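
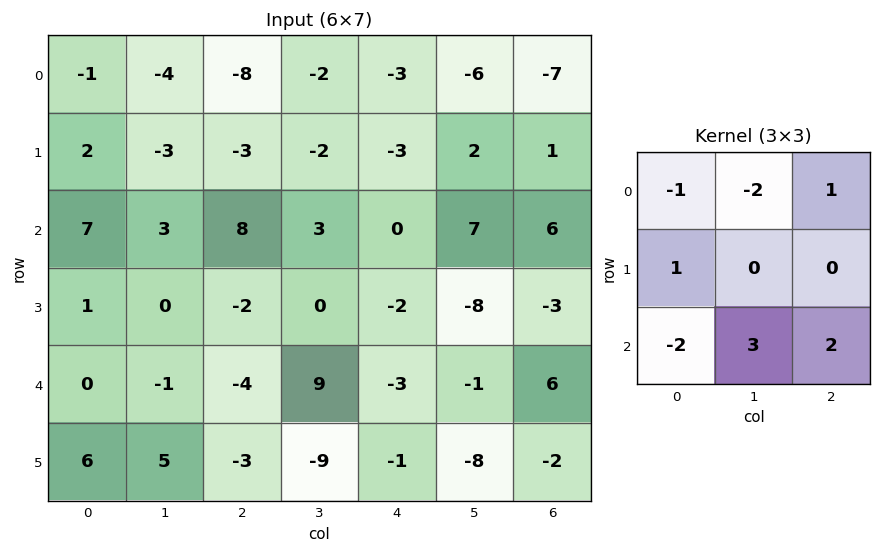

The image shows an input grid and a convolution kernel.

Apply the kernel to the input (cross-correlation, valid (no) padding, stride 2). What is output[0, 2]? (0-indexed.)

38

The receptive field on the input at this output position is [-3 -6 -7 / -3 2 1 / 0 7 6]. Elementwise product with the kernel and sum: -3·-1 + -6·-2 + -7·1 + -3·1 + 0·-2 + 7·3 + 6·2.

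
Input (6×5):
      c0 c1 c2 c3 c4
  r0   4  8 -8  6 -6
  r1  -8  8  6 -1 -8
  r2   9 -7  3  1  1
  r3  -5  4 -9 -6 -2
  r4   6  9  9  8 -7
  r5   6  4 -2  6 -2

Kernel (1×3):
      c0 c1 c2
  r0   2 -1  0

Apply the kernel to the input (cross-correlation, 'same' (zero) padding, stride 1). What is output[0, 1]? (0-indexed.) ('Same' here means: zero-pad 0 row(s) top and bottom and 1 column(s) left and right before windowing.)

The receptive field on the zero-padded input at this output position is [4 8 -8]. Elementwise product with the kernel and sum: 4·2 + 8·-1.

0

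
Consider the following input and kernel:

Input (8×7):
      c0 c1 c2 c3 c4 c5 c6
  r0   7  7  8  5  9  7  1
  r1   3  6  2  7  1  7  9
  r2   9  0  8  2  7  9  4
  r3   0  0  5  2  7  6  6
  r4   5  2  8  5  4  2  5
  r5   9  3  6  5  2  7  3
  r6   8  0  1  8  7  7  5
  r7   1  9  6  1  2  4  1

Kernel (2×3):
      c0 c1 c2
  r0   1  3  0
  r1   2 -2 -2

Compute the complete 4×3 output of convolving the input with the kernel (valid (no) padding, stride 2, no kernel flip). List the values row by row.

18 11 0
-1 6 24
11 21 -6
-20 31 22

Output[0,0]: The receptive field on the input at this output position is [7 7 8 / 3 6 2]. Elementwise product with the kernel and sum: 7·1 + 7·3 + 3·2 + 6·-2 + 2·-2.
Output[0,1]: The receptive field on the input at this output position is [8 5 9 / 2 7 1]. Elementwise product with the kernel and sum: 8·1 + 5·3 + 2·2 + 7·-2 + 1·-2.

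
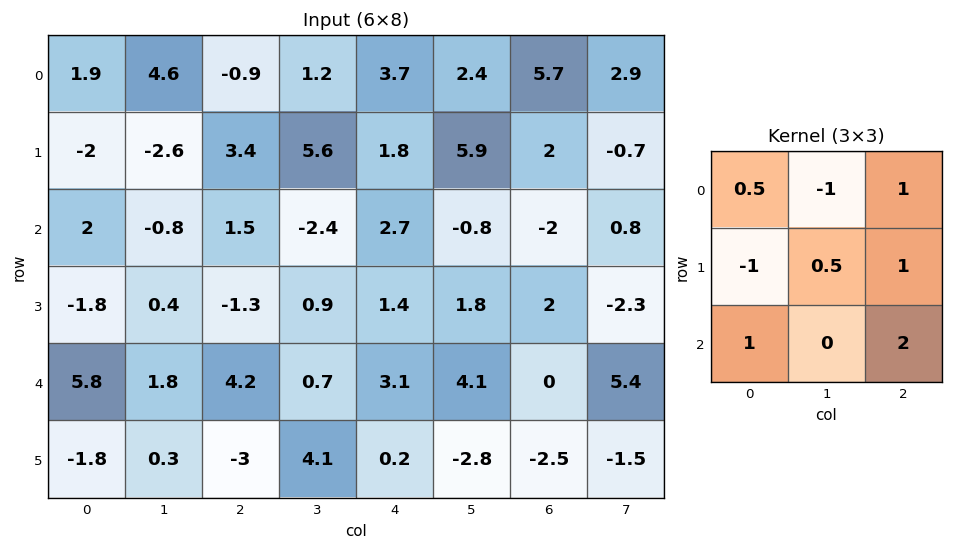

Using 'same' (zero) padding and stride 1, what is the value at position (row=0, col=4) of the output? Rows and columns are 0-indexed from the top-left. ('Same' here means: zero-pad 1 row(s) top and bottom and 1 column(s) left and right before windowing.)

The receptive field on the zero-padded input at this output position is [0 0 0 / 1.2 3.7 2.4 / 5.6 1.8 5.9]. Elementwise product with the kernel and sum: 0·0.5 + 0·-1 + 0·1 + 1.2·-1 + 3.7·0.5 + 2.4·1 + 5.6·1 + 5.9·2.

20.45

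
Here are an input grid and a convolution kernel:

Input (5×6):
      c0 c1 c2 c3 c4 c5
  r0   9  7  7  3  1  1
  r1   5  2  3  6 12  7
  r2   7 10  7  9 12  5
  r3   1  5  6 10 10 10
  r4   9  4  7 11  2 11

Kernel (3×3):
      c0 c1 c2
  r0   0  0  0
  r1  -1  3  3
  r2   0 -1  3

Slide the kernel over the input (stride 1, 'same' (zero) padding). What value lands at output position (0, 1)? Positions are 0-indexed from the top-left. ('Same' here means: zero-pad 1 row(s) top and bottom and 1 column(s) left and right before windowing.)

40

The receptive field on the zero-padded input at this output position is [0 0 0 / 9 7 7 / 5 2 3]. Elementwise product with the kernel and sum: 9·-1 + 7·3 + 7·3 + 2·-1 + 3·3.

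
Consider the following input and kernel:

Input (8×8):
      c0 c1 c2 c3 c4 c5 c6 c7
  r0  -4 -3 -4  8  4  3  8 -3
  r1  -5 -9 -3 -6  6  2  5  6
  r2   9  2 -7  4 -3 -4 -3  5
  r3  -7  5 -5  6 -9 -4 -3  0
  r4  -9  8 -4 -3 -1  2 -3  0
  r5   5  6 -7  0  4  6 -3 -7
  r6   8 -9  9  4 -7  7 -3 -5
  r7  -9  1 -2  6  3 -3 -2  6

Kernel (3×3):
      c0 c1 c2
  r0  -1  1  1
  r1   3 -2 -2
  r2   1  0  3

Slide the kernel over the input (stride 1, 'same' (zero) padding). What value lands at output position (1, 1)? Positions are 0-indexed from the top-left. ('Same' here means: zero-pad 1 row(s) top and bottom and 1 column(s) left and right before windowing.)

-6

The receptive field on the zero-padded input at this output position is [-4 -3 -4 / -5 -9 -3 / 9 2 -7]. Elementwise product with the kernel and sum: -4·-1 + -3·1 + -4·1 + -5·3 + -9·-2 + -3·-2 + 9·1 + -7·3.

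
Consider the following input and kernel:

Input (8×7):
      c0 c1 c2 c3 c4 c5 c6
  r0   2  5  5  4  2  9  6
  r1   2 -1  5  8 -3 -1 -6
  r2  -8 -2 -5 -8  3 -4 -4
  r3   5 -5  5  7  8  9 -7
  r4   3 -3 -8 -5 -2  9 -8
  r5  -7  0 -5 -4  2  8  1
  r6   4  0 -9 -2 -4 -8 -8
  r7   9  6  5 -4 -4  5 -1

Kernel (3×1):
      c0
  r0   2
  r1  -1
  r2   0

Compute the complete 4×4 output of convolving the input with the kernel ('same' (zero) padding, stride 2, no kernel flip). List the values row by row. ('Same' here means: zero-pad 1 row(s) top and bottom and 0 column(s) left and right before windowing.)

-2 -5 -2 -6
12 15 -9 -8
7 18 18 -6
-18 -1 8 10

Output[0,0]: The receptive field on the zero-padded input at this output position is [0 / 2 / 2]. Elementwise product with the kernel and sum: 0·2 + 2·-1.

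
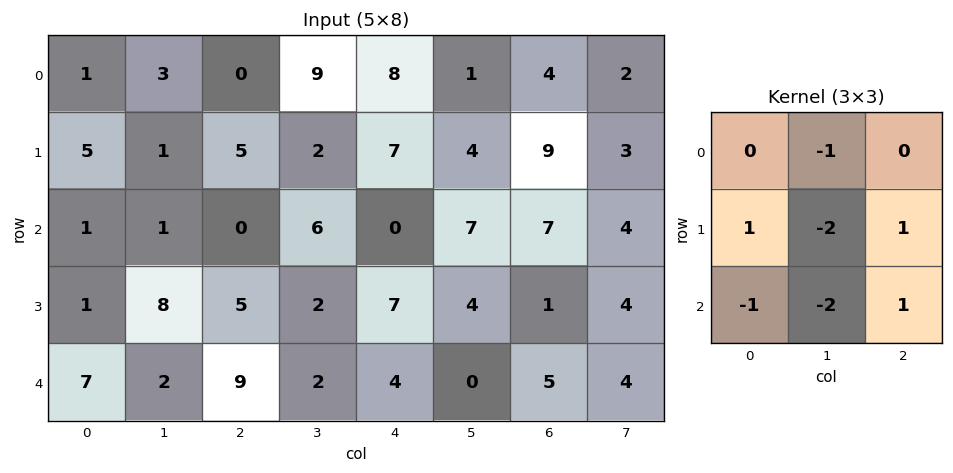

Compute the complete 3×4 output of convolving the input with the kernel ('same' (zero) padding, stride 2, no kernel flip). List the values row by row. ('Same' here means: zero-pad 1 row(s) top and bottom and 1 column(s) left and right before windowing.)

-8 3 -18 -24
0 -14 -6 -14
-13 -19 -13 -7

Output[0,0]: The receptive field on the zero-padded input at this output position is [0 0 0 / 0 1 3 / 0 5 1]. Elementwise product with the kernel and sum: 0·-1 + 0·1 + 1·-2 + 3·1 + 0·-1 + 5·-2 + 1·1.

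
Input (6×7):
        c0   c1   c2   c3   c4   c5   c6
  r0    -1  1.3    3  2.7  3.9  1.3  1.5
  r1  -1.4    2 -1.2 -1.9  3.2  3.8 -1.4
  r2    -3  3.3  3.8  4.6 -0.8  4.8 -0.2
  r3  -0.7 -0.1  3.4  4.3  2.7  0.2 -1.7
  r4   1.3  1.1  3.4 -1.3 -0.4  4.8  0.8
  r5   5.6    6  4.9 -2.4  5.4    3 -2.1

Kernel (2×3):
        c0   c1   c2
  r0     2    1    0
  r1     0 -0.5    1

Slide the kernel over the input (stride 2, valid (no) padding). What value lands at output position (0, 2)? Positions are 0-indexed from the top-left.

The receptive field on the input at this output position is [3.9 1.3 1.5 / 3.2 3.8 -1.4]. Elementwise product with the kernel and sum: 3.9·2 + 1.3·1 + 3.8·-0.5 + -1.4·1.

5.8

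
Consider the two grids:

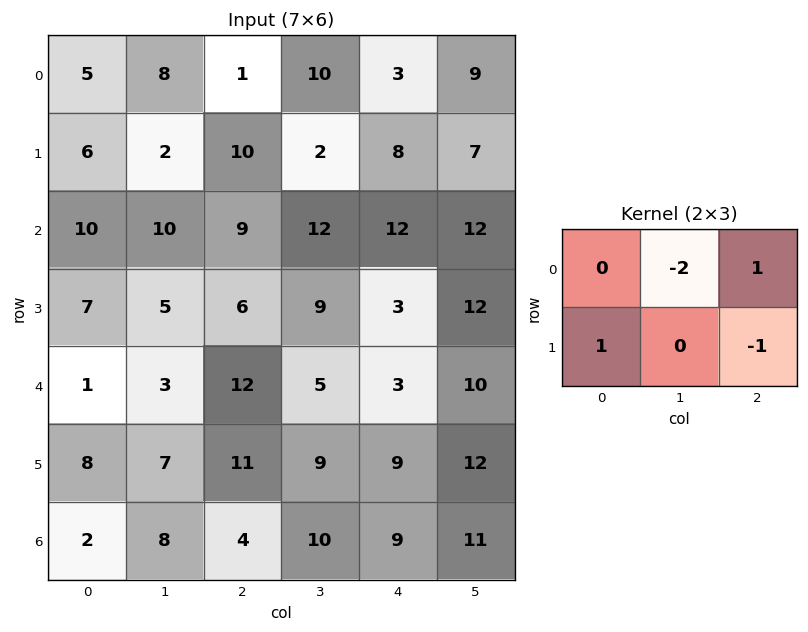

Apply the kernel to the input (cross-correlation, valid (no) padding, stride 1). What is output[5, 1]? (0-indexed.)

The receptive field on the input at this output position is [7 11 9 / 8 4 10]. Elementwise product with the kernel and sum: 11·-2 + 9·1 + 8·1 + 10·-1.

-15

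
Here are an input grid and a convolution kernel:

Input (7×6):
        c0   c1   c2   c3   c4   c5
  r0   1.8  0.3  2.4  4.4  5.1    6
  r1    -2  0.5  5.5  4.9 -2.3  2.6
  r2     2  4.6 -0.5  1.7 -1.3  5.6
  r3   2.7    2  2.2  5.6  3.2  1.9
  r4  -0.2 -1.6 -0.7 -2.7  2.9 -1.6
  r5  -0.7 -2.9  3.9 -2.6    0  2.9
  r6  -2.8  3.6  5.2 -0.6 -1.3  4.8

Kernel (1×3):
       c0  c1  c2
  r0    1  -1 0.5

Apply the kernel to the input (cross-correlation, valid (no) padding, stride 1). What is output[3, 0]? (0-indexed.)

The receptive field on the input at this output position is [2.7 2 2.2]. Elementwise product with the kernel and sum: 2.7·1 + 2·-1 + 2.2·0.5.

1.8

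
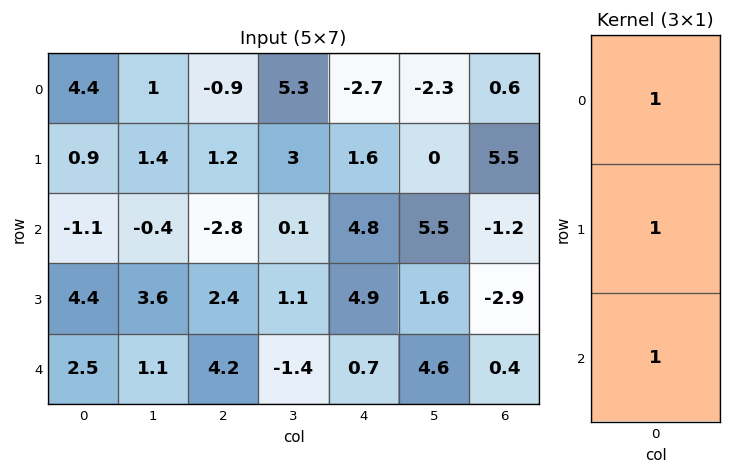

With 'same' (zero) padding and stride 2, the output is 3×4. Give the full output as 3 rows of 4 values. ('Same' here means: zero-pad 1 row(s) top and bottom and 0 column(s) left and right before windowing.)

5.3 0.3 -1.1 6.1
4.2 0.8 11.3 1.4
6.9 6.6 5.6 -2.5

Output[0,0]: The receptive field on the zero-padded input at this output position is [0 / 4.4 / 0.9]. Elementwise product with the kernel and sum: 0·1 + 4.4·1 + 0.9·1.
Output[0,1]: The receptive field on the zero-padded input at this output position is [0 / -0.9 / 1.2]. Elementwise product with the kernel and sum: 0·1 + -0.9·1 + 1.2·1.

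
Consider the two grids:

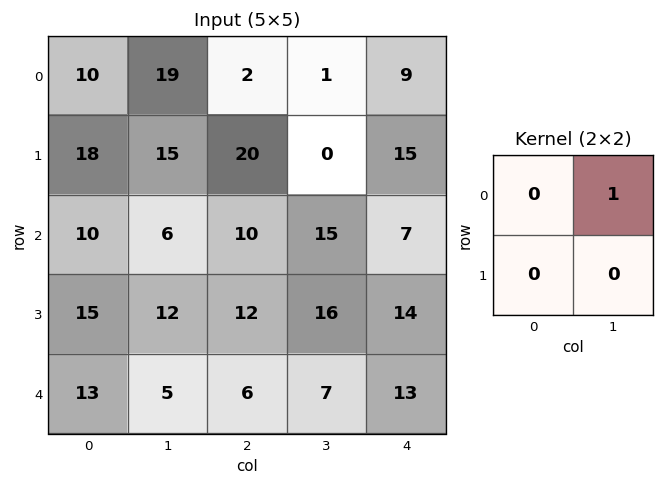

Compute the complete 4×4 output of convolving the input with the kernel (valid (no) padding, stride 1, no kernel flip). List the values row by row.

Output[0,0]: The receptive field on the input at this output position is [10 19 / 18 15]. Elementwise product with the kernel and sum: 19·1.
Output[0,1]: The receptive field on the input at this output position is [19 2 / 15 20]. Elementwise product with the kernel and sum: 2·1.

19 2 1 9
15 20 0 15
6 10 15 7
12 12 16 14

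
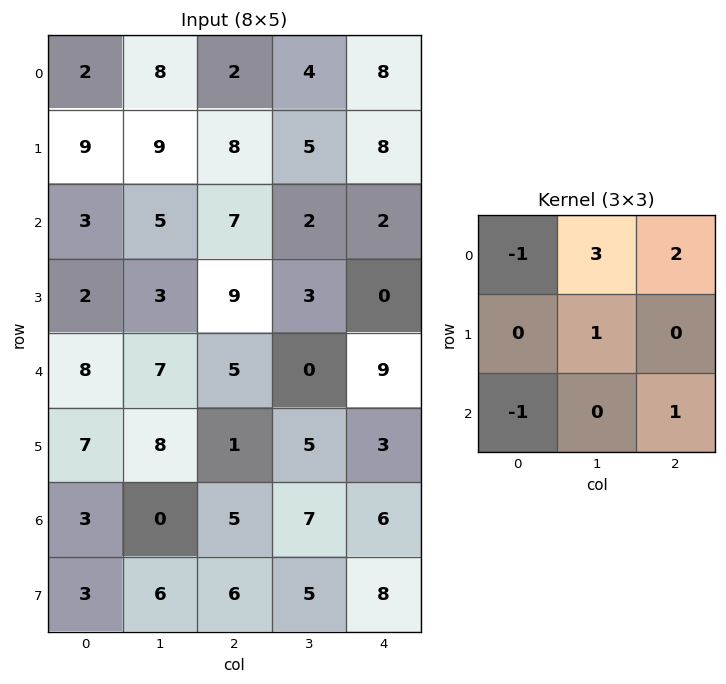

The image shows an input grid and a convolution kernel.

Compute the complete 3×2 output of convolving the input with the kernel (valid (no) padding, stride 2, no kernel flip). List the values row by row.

Output[0,0]: The receptive field on the input at this output position is [2 8 2 / 9 9 8 / 3 5 7]. Elementwise product with the kernel and sum: 2·-1 + 8·3 + 2·2 + 9·1 + 3·-1 + 7·1.

39 26
26 10
33 19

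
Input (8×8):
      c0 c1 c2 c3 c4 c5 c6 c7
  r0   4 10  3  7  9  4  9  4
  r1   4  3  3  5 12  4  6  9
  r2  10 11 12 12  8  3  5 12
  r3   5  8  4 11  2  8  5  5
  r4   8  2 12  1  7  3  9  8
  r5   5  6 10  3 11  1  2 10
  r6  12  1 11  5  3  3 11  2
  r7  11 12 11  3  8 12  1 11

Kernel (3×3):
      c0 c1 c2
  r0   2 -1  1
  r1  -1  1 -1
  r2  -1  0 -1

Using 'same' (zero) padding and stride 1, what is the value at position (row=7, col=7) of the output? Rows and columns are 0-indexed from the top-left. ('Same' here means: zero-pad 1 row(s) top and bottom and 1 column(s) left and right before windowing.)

30

The receptive field on the zero-padded input at this output position is [11 2 0 / 1 11 0 / 0 0 0]. Elementwise product with the kernel and sum: 11·2 + 2·-1 + 0·1 + 1·-1 + 11·1 + 0·-1 + 0·-1 + 0·-1.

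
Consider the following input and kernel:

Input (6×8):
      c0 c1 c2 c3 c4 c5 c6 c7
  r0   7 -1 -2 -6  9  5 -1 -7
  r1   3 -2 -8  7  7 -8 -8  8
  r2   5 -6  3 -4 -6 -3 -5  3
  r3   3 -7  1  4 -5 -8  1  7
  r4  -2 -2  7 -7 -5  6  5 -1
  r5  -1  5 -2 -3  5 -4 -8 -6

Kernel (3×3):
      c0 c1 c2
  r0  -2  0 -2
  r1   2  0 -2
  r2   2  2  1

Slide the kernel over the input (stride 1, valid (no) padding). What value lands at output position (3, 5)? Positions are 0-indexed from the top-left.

The receptive field on the input at this output position is [-8 1 7 / 6 5 -1 / -4 -8 -6]. Elementwise product with the kernel and sum: -8·-2 + 7·-2 + 6·2 + -1·-2 + -4·2 + -8·2 + -6·1.

-14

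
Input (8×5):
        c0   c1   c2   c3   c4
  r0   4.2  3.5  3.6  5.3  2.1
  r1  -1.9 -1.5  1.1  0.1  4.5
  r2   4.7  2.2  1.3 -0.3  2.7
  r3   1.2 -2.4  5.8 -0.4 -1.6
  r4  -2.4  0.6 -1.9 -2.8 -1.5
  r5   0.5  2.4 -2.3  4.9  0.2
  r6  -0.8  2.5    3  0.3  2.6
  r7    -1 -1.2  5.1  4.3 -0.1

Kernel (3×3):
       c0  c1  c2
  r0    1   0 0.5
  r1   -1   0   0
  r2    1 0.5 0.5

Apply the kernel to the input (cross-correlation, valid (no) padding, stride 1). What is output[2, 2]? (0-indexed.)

-7.2

The receptive field on the input at this output position is [1.3 -0.3 2.7 / 5.8 -0.4 -1.6 / -1.9 -2.8 -1.5]. Elementwise product with the kernel and sum: 1.3·1 + 2.7·0.5 + 5.8·-1 + -1.9·1 + -2.8·0.5 + -1.5·0.5.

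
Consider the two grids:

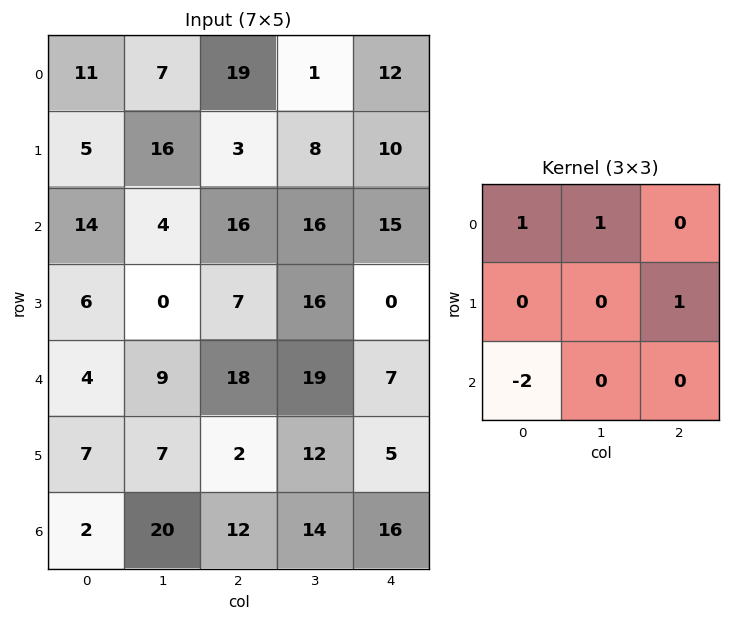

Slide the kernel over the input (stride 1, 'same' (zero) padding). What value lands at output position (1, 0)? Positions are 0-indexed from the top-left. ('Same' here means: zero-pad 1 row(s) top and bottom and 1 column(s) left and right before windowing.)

The receptive field on the zero-padded input at this output position is [0 11 7 / 0 5 16 / 0 14 4]. Elementwise product with the kernel and sum: 0·1 + 11·1 + 16·1 + 0·-2.

27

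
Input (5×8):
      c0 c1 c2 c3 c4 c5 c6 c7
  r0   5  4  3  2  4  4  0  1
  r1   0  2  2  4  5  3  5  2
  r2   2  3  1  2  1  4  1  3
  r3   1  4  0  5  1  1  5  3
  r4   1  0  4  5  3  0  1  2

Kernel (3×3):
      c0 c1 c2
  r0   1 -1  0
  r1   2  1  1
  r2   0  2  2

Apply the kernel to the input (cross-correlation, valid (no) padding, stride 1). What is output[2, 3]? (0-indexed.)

19

The receptive field on the input at this output position is [2 1 4 / 5 1 1 / 5 3 0]. Elementwise product with the kernel and sum: 2·1 + 1·-1 + 5·2 + 1·1 + 1·1 + 3·2 + 0·2.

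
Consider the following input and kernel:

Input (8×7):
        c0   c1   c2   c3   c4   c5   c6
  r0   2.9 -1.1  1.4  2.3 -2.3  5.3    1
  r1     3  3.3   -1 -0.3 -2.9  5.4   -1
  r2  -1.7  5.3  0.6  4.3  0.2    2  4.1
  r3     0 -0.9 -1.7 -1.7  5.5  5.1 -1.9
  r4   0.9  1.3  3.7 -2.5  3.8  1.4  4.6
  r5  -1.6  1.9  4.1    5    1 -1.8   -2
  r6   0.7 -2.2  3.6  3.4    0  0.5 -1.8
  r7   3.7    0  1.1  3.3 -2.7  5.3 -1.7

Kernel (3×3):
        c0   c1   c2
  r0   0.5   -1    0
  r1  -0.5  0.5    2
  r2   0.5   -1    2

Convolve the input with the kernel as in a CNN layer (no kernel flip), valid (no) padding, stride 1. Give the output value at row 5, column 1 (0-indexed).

The receptive field on the input at this output position is [1.9 4.1 5 / -2.2 3.6 3.4 / 0 1.1 3.3]. Elementwise product with the kernel and sum: 1.9·0.5 + 4.1·-1 + -2.2·-0.5 + 3.6·0.5 + 3.4·2 + 0·0.5 + 1.1·-1 + 3.3·2.

12.05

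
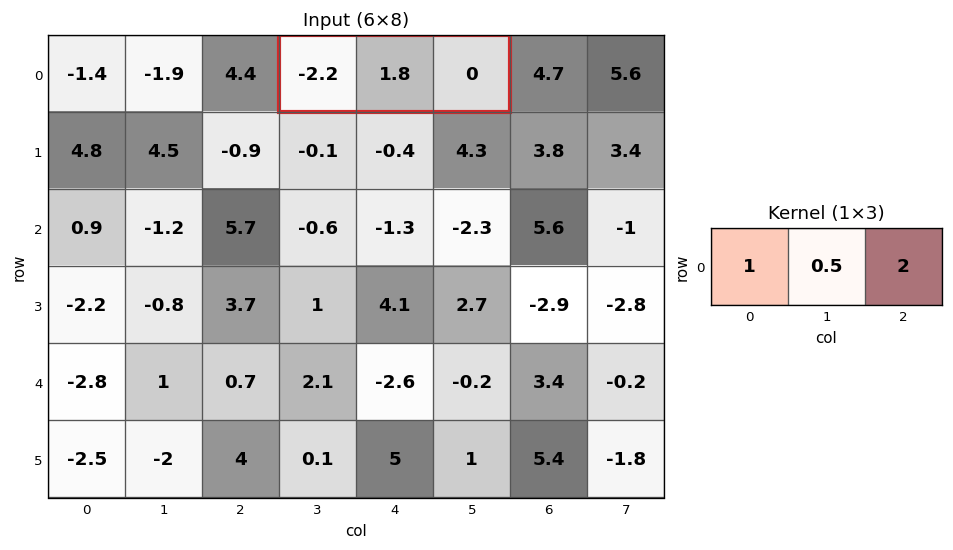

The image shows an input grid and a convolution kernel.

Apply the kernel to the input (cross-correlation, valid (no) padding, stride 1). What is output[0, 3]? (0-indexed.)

The receptive field on the input at this output position is [-2.2 1.8 0]. Elementwise product with the kernel and sum: -2.2·1 + 1.8·0.5 + 0·2.

-1.3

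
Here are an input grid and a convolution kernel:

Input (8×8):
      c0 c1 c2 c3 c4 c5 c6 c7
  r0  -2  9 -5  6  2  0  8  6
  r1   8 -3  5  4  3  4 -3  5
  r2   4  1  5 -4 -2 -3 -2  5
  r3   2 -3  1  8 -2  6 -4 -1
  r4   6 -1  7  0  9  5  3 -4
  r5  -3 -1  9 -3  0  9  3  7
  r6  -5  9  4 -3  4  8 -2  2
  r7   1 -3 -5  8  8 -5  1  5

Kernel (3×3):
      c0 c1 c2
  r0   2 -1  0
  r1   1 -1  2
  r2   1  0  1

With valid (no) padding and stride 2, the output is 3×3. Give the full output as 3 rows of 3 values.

17 -6 -7
27 19 -5
28 34 12

Output[0,0]: The receptive field on the input at this output position is [-2 9 -5 / 8 -3 5 / 4 1 5]. Elementwise product with the kernel and sum: -2·2 + 9·-1 + 8·1 + -3·-1 + 5·2 + 4·1 + 5·1.
Output[0,1]: The receptive field on the input at this output position is [-5 6 2 / 5 4 3 / 5 -4 -2]. Elementwise product with the kernel and sum: -5·2 + 6·-1 + 5·1 + 4·-1 + 3·2 + 5·1 + -2·1.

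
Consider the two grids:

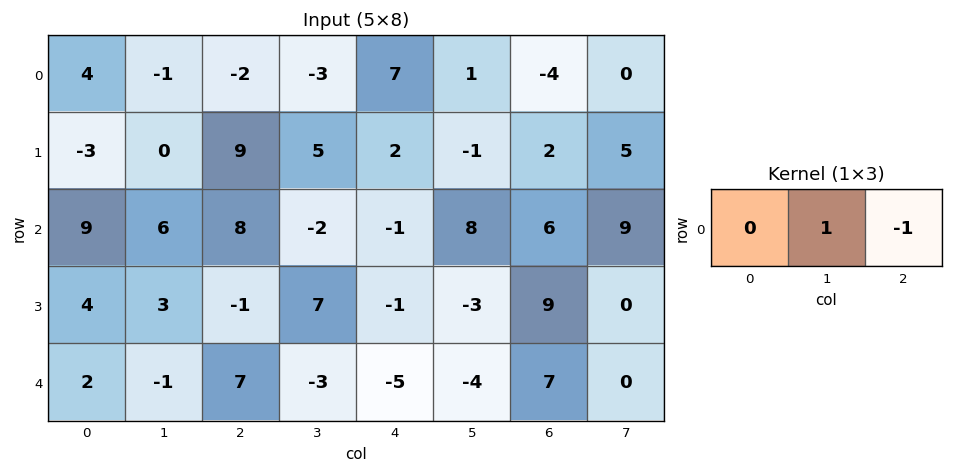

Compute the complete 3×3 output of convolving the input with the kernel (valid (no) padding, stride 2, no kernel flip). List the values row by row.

1 -10 5
-2 -1 2
-8 2 -11

Output[0,0]: The receptive field on the input at this output position is [4 -1 -2]. Elementwise product with the kernel and sum: -1·1 + -2·-1.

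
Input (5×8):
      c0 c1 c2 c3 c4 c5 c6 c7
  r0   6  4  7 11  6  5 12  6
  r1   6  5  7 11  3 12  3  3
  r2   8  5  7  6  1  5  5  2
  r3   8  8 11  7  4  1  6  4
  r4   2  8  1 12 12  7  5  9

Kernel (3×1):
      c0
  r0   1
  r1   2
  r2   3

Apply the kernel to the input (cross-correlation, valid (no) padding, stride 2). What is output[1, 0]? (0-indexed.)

30

The receptive field on the input at this output position is [8 / 8 / 2]. Elementwise product with the kernel and sum: 8·1 + 8·2 + 2·3.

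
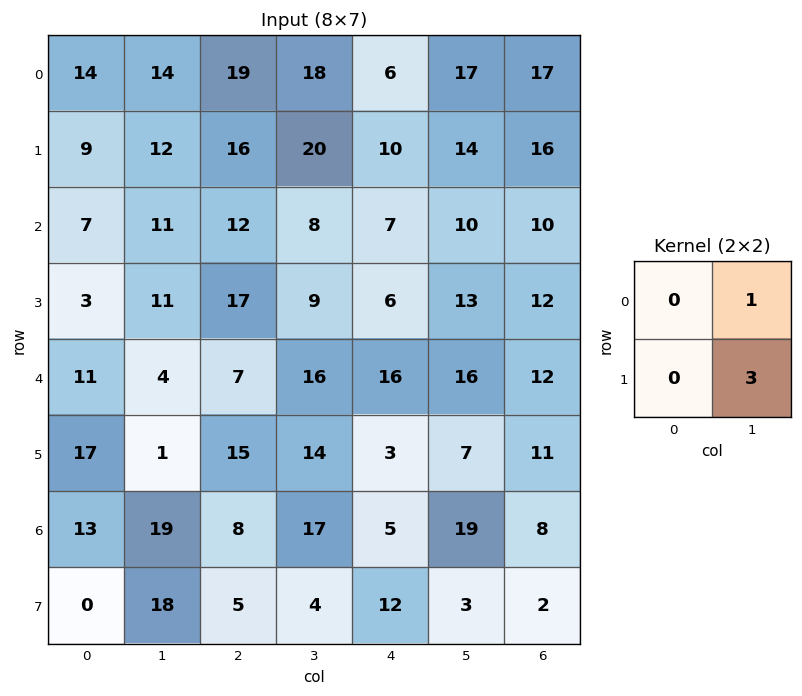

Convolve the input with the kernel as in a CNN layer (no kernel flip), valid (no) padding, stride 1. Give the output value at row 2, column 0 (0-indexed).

44

The receptive field on the input at this output position is [7 11 / 3 11]. Elementwise product with the kernel and sum: 11·1 + 11·3.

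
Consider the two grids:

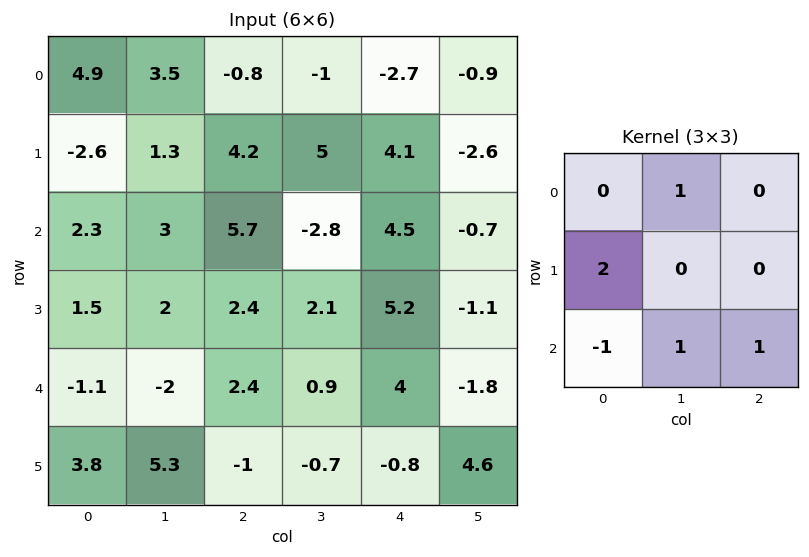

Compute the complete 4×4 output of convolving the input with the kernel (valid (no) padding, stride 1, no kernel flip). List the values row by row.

4.7 1.7 3.4 13.9
8.8 12.7 21.3 0.5
7.5 15 4.5 10
0.3 -8.6 6.4 11.5

Output[0,0]: The receptive field on the input at this output position is [4.9 3.5 -0.8 / -2.6 1.3 4.2 / 2.3 3 5.7]. Elementwise product with the kernel and sum: 3.5·1 + -2.6·2 + 2.3·-1 + 3·1 + 5.7·1.
Output[0,1]: The receptive field on the input at this output position is [3.5 -0.8 -1 / 1.3 4.2 5 / 3 5.7 -2.8]. Elementwise product with the kernel and sum: -0.8·1 + 1.3·2 + 3·-1 + 5.7·1 + -2.8·1.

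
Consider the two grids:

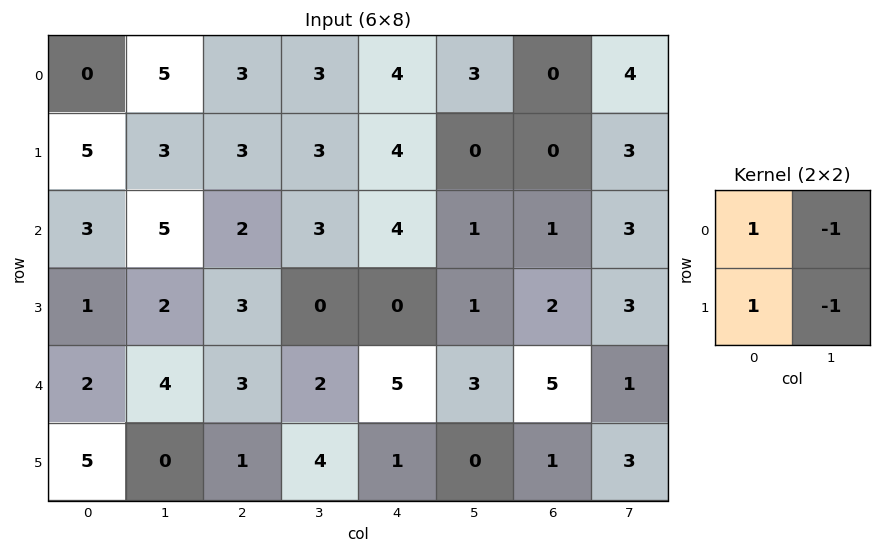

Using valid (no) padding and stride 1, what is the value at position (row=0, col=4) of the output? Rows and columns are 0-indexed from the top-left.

5

The receptive field on the input at this output position is [4 3 / 4 0]. Elementwise product with the kernel and sum: 4·1 + 3·-1 + 4·1 + 0·-1.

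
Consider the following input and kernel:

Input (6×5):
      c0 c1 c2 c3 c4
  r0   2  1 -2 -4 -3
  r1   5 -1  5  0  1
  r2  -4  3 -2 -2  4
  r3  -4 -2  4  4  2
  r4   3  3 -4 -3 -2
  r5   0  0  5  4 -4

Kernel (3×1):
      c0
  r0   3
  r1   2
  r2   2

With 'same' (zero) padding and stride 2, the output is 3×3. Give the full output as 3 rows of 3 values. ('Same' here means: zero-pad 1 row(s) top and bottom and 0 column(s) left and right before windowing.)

Output[0,0]: The receptive field on the zero-padded input at this output position is [0 / 2 / 5]. Elementwise product with the kernel and sum: 0·3 + 2·2 + 5·2.

14 6 -4
-1 19 15
-6 14 -6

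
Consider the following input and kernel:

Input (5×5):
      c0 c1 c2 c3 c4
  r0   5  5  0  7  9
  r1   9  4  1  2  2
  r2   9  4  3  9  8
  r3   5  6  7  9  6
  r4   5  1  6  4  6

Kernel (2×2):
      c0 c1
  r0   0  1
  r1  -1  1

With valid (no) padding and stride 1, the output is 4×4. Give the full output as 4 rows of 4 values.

Output[0,0]: The receptive field on the input at this output position is [5 5 / 9 4]. Elementwise product with the kernel and sum: 5·1 + 9·-1 + 4·1.
Output[0,1]: The receptive field on the input at this output position is [5 0 / 4 1]. Elementwise product with the kernel and sum: 0·1 + 4·-1 + 1·1.

0 -3 8 9
-1 0 8 1
5 4 11 5
2 12 7 8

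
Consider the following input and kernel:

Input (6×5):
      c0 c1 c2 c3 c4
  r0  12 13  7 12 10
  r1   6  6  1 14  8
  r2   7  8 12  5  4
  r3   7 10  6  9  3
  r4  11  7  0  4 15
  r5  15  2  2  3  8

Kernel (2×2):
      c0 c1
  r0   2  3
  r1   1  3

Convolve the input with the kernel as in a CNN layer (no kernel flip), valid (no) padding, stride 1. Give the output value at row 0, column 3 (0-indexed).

The receptive field on the input at this output position is [12 10 / 14 8]. Elementwise product with the kernel and sum: 12·2 + 10·3 + 14·1 + 8·3.

92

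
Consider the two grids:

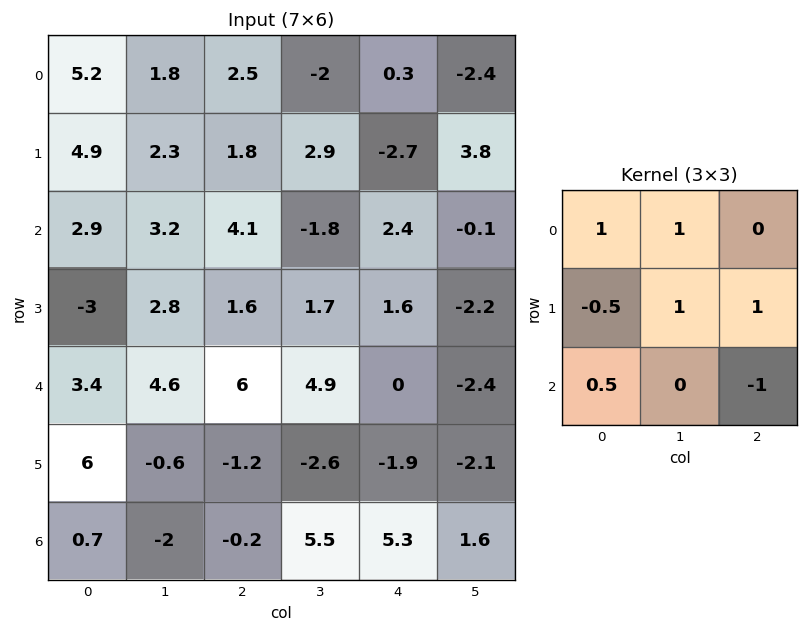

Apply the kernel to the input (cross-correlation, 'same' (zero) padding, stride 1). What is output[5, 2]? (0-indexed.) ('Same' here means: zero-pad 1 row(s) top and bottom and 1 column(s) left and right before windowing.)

The receptive field on the zero-padded input at this output position is [4.6 6 4.9 / -0.6 -1.2 -2.6 / -2 -0.2 5.5]. Elementwise product with the kernel and sum: 4.6·1 + 6·1 + -0.6·-0.5 + -1.2·1 + -2.6·1 + -2·0.5 + 5.5·-1.

0.6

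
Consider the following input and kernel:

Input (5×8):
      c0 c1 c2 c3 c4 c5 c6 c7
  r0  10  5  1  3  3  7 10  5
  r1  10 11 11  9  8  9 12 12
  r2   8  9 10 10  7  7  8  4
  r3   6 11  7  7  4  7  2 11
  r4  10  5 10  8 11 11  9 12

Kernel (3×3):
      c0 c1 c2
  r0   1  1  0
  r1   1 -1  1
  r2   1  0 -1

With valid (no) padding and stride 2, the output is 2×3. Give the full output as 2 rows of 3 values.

Output[0,0]: The receptive field on the input at this output position is [10 5 1 / 10 11 11 / 8 9 10]. Elementwise product with the kernel and sum: 10·1 + 5·1 + 10·1 + 11·-1 + 11·1 + 8·1 + 10·-1.
Output[0,1]: The receptive field on the input at this output position is [1 3 3 / 11 9 8 / 10 10 7]. Elementwise product with the kernel and sum: 1·1 + 3·1 + 11·1 + 9·-1 + 8·1 + 10·1 + 7·-1.

23 17 20
19 23 15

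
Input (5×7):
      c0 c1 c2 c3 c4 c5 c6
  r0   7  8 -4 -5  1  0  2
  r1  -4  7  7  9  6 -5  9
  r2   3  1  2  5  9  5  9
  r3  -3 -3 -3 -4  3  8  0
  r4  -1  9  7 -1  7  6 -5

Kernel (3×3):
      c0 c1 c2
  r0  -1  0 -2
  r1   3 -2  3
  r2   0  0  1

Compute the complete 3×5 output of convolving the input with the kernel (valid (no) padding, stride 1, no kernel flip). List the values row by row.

Output[0,0]: The receptive field on the input at this output position is [7 8 -4 / -4 7 7 / 3 1 2]. Elementwise product with the kernel and sum: 7·-1 + -4·-2 + -4·3 + 7·-2 + 7·3 + 2·1.

-2 41 32 10 59
0 -15 7 21 20
-12 -27 -5 -3 -39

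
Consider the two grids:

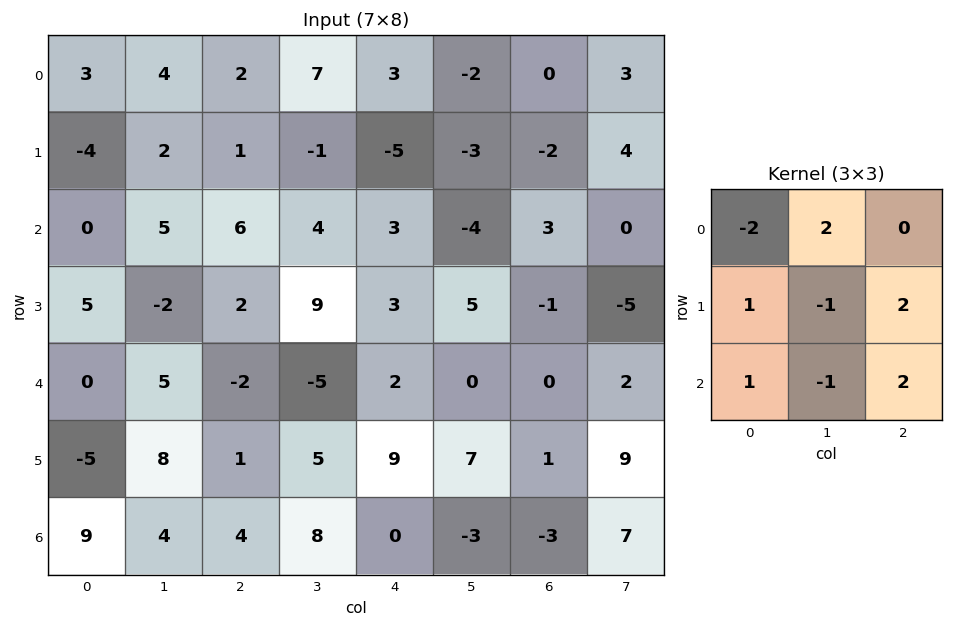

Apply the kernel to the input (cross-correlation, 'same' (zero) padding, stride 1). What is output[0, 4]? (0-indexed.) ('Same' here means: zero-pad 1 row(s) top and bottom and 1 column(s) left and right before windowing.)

The receptive field on the zero-padded input at this output position is [0 0 0 / 7 3 -2 / -1 -5 -3]. Elementwise product with the kernel and sum: 0·-2 + 0·2 + 7·1 + 3·-1 + -2·2 + -1·1 + -5·-1 + -3·2.

-2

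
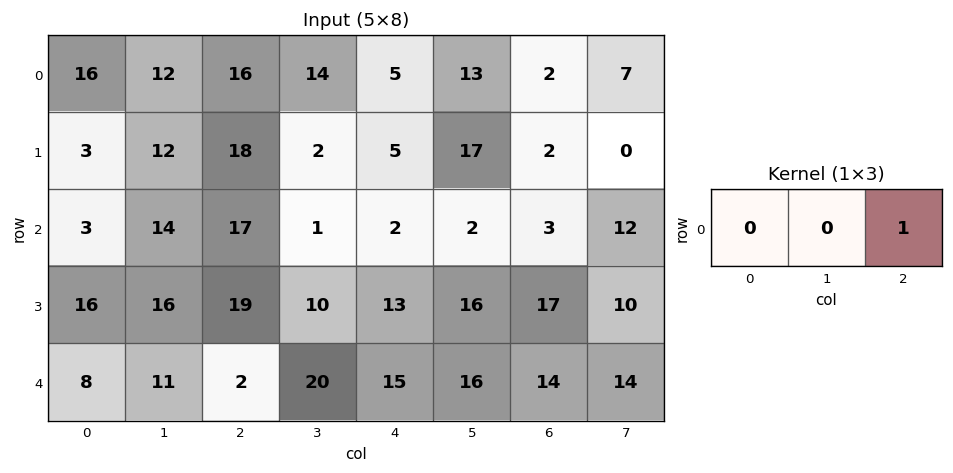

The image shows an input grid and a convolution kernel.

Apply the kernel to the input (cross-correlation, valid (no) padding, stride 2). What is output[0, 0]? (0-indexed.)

The receptive field on the input at this output position is [16 12 16]. Elementwise product with the kernel and sum: 16·1.

16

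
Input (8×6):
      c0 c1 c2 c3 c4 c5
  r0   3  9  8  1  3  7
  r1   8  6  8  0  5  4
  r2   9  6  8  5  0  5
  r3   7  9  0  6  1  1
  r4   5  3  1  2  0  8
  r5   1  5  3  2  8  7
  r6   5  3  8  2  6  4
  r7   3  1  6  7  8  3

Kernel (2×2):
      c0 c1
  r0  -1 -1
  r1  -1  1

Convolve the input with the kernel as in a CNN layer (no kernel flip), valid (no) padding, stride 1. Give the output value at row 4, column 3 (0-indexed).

4

The receptive field on the input at this output position is [2 0 / 2 8]. Elementwise product with the kernel and sum: 2·-1 + 0·-1 + 2·-1 + 8·1.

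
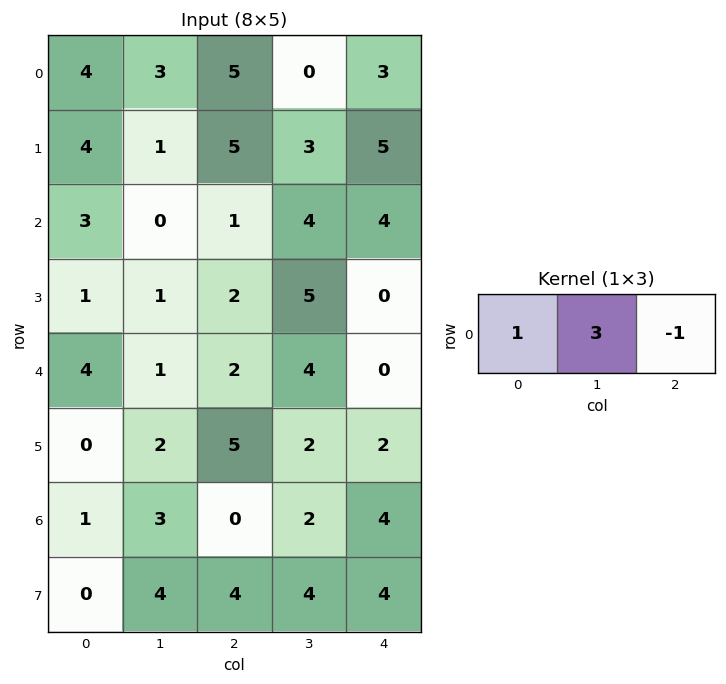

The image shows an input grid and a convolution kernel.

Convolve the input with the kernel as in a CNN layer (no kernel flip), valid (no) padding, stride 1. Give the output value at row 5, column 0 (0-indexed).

1

The receptive field on the input at this output position is [0 2 5]. Elementwise product with the kernel and sum: 0·1 + 2·3 + 5·-1.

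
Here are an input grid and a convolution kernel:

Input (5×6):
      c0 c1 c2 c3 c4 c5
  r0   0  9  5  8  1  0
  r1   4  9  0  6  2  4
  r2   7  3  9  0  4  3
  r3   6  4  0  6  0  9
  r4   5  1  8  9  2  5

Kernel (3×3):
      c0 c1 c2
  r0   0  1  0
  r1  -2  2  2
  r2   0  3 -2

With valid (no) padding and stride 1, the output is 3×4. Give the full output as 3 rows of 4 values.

Output[0,0]: The receptive field on the input at this output position is [0 9 5 / 4 9 0 / 7 3 9]. Elementwise product with the kernel and sum: 9·1 + 4·-2 + 9·2 + 0·2 + 3·3 + 9·-2.

10 26 16 7
31 0 14 -2
-14 19 35 6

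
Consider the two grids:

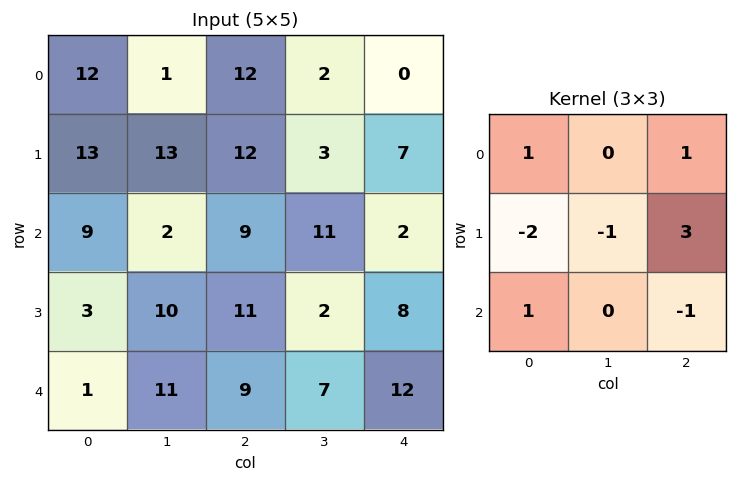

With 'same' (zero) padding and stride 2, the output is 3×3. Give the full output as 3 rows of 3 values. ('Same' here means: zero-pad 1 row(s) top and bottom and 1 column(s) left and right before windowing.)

Output[0,0]: The receptive field on the zero-padded input at this output position is [0 0 0 / 0 12 1 / 0 13 13]. Elementwise product with the kernel and sum: 0·1 + 0·1 + 0·-2 + 12·-1 + 1·3 + 0·1 + 13·-1.
Output[0,1]: The receptive field on the zero-padded input at this output position is [0 0 0 / 1 12 2 / 13 12 3]. Elementwise product with the kernel and sum: 0·1 + 0·1 + 1·-2 + 12·-1 + 2·3 + 13·1 + 3·-1.

-22 2 -1
0 44 -19
42 2 -24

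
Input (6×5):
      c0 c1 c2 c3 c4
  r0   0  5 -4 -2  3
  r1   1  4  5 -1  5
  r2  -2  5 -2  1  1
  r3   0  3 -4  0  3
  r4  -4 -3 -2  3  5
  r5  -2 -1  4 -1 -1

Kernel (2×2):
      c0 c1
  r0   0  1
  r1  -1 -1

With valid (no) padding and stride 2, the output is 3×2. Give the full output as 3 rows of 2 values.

Output[0,0]: The receptive field on the input at this output position is [0 5 / 1 4]. Elementwise product with the kernel and sum: 5·1 + 1·-1 + 4·-1.
Output[0,1]: The receptive field on the input at this output position is [-4 -2 / 5 -1]. Elementwise product with the kernel and sum: -2·1 + 5·-1 + -1·-1.

0 -6
2 5
0 0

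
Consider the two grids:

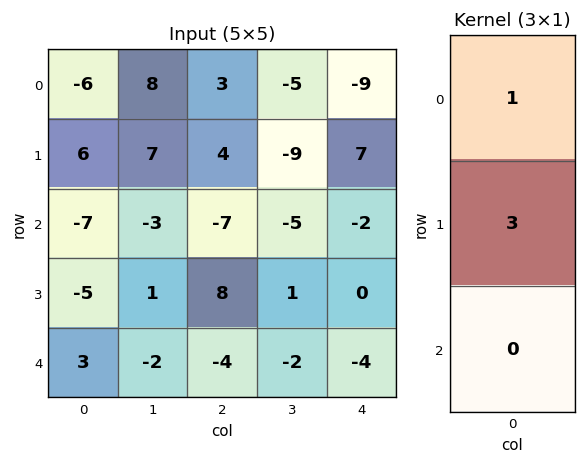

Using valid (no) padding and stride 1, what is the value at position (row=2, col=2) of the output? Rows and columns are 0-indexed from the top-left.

The receptive field on the input at this output position is [-7 / 8 / -4]. Elementwise product with the kernel and sum: -7·1 + 8·3.

17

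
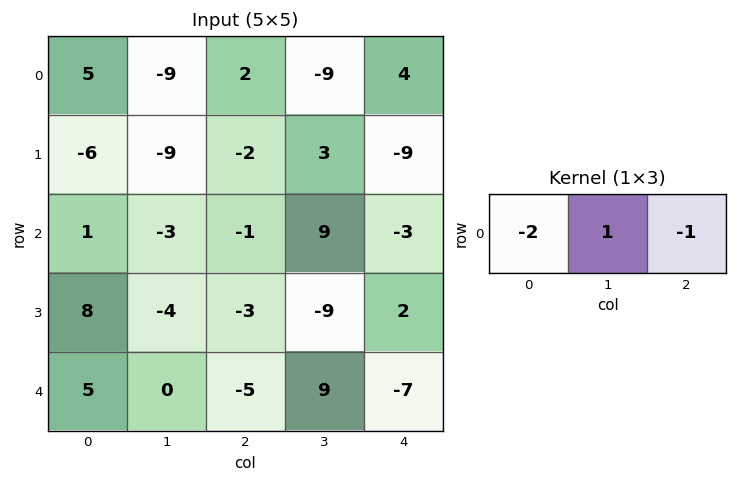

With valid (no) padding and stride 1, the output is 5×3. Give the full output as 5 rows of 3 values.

-21 29 -17
5 13 16
-4 -4 14
-17 14 -5
-5 -14 26

Output[0,0]: The receptive field on the input at this output position is [5 -9 2]. Elementwise product with the kernel and sum: 5·-2 + -9·1 + 2·-1.
Output[0,1]: The receptive field on the input at this output position is [-9 2 -9]. Elementwise product with the kernel and sum: -9·-2 + 2·1 + -9·-1.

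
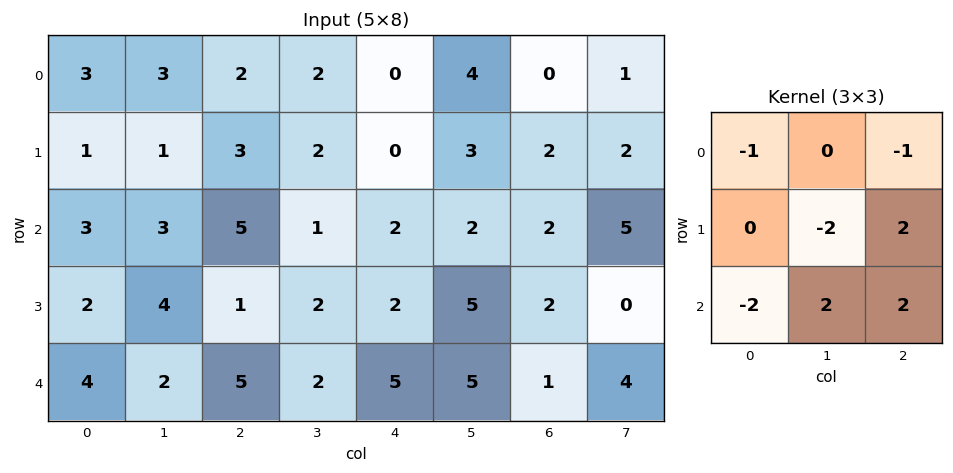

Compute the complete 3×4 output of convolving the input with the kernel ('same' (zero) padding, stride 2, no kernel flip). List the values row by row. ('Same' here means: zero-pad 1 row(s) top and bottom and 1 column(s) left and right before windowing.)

Output[0,0]: The receptive field on the zero-padded input at this output position is [0 0 0 / 0 3 3 / 0 1 1]. Elementwise product with the kernel and sum: 0·-1 + 0·-1 + 3·-2 + 3·2 + 0·-2 + 1·2 + 1·2.

4 8 10 4
11 -13 5 -5
-8 -12 -7 1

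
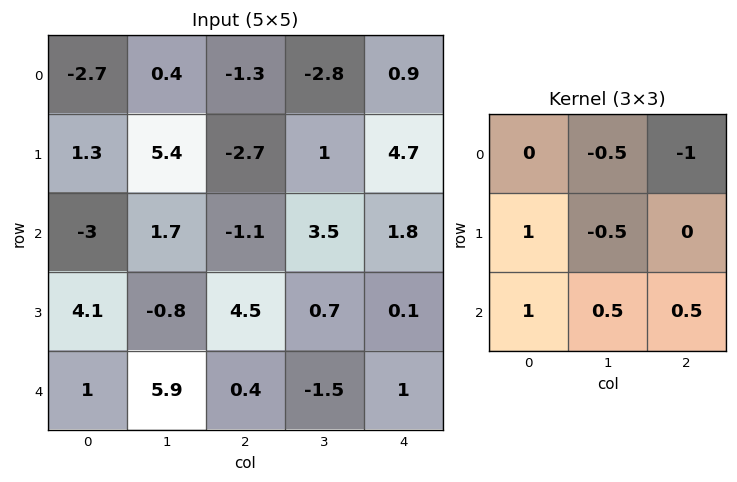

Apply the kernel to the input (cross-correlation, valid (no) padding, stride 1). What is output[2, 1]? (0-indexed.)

-0.65

The receptive field on the input at this output position is [1.7 -1.1 3.5 / -0.8 4.5 0.7 / 5.9 0.4 -1.5]. Elementwise product with the kernel and sum: -1.1·-0.5 + 3.5·-1 + -0.8·1 + 4.5·-0.5 + 5.9·1 + 0.4·0.5 + -1.5·0.5.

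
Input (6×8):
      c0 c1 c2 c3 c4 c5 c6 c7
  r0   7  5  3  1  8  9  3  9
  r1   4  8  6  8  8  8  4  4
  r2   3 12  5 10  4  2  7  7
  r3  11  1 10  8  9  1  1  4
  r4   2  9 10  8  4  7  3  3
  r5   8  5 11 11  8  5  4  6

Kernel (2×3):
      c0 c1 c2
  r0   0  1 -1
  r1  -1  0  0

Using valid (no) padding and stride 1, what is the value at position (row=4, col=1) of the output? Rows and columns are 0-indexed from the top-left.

The receptive field on the input at this output position is [9 10 8 / 5 11 11]. Elementwise product with the kernel and sum: 10·1 + 8·-1 + 5·-1.

-3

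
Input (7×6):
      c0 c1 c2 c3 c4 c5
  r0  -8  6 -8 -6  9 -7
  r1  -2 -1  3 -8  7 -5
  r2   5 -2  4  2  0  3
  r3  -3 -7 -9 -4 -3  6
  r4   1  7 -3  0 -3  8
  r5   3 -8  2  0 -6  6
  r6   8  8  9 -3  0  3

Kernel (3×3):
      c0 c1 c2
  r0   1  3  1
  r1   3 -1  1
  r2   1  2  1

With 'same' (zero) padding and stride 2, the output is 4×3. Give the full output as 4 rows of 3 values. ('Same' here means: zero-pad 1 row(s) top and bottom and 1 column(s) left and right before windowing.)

9 17 -33
-27 -37 13
-12 -18 -2
1 10 -18

Output[0,0]: The receptive field on the zero-padded input at this output position is [0 0 0 / 0 -8 6 / 0 -2 -1]. Elementwise product with the kernel and sum: 0·1 + 0·3 + 0·1 + 0·3 + -8·-1 + 6·1 + 0·1 + -2·2 + -1·1.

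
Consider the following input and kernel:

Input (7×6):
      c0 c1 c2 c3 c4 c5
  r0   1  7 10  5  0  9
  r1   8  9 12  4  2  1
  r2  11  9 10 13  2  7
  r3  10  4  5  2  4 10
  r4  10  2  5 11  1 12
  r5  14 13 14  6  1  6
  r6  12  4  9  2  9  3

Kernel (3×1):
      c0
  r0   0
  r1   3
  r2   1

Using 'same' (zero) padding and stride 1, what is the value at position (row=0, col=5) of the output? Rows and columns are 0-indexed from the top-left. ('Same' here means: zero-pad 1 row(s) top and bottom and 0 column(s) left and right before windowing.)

28

The receptive field on the zero-padded input at this output position is [0 / 9 / 1]. Elementwise product with the kernel and sum: 9·3 + 1·1.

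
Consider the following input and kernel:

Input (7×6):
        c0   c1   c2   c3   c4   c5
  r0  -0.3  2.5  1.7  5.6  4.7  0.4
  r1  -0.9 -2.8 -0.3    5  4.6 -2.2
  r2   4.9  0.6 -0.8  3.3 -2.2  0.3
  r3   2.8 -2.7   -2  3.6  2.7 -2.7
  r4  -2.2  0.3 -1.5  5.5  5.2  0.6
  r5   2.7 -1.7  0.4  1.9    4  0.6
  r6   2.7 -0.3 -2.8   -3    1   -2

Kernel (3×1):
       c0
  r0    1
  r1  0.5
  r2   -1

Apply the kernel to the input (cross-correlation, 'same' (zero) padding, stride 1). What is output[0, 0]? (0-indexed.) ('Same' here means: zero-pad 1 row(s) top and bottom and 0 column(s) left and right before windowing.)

0.75

The receptive field on the zero-padded input at this output position is [0 / -0.3 / -0.9]. Elementwise product with the kernel and sum: 0·1 + -0.3·0.5 + -0.9·-1.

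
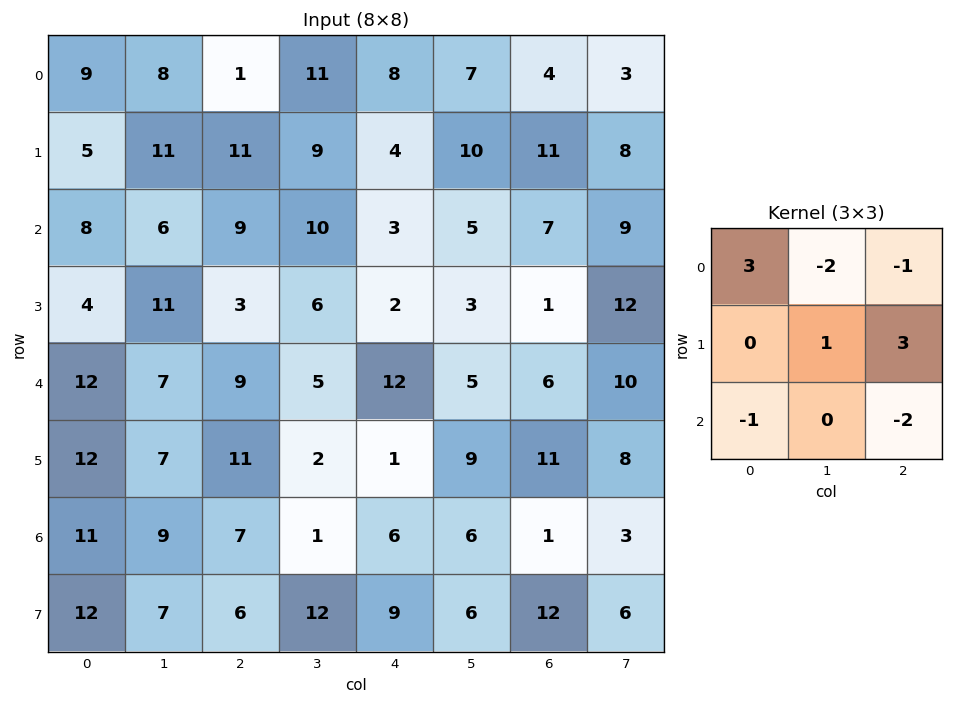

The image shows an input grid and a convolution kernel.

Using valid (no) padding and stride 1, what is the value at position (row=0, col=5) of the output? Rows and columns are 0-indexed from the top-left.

22

The receptive field on the input at this output position is [7 4 3 / 10 11 8 / 5 7 9]. Elementwise product with the kernel and sum: 7·3 + 4·-2 + 3·-1 + 11·1 + 8·3 + 5·-1 + 9·-2.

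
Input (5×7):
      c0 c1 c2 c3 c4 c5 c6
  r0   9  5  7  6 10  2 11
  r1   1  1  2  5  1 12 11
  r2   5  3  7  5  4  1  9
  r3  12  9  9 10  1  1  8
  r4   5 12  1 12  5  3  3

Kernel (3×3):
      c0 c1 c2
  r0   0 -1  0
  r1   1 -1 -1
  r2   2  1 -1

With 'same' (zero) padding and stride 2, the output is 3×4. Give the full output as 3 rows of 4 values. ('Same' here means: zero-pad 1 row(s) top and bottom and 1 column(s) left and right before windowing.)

Output[0,0]: The receptive field on the zero-padded input at this output position is [0 0 0 / 0 9 5 / 0 1 1]. Elementwise product with the kernel and sum: 0·-1 + 0·1 + 9·-1 + 5·-1 + 0·2 + 1·1 + 1·-1.

-14 -9 -7 26
-6 6 19 -9
-29 -10 3 -8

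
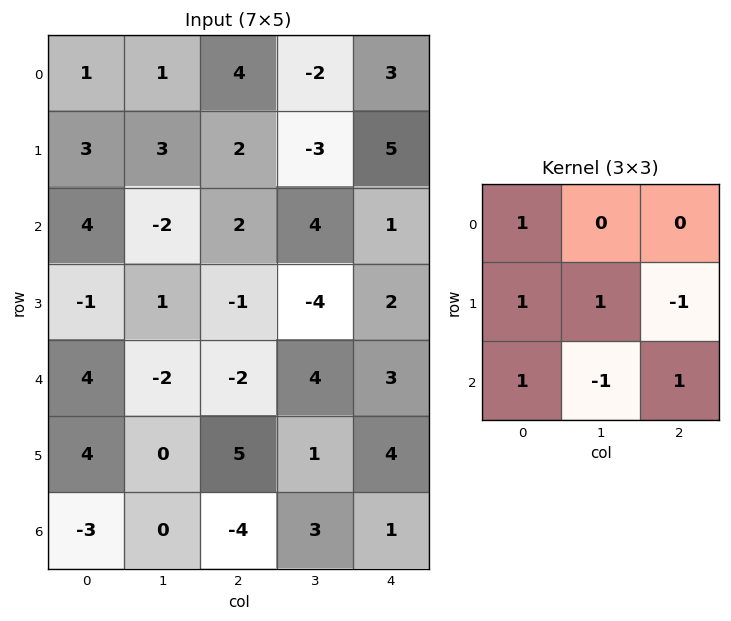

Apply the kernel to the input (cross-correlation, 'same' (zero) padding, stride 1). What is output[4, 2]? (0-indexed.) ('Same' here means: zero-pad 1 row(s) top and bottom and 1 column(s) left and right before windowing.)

The receptive field on the zero-padded input at this output position is [1 -1 -4 / -2 -2 4 / 0 5 1]. Elementwise product with the kernel and sum: 1·1 + -2·1 + -2·1 + 4·-1 + 0·1 + 5·-1 + 1·1.

-11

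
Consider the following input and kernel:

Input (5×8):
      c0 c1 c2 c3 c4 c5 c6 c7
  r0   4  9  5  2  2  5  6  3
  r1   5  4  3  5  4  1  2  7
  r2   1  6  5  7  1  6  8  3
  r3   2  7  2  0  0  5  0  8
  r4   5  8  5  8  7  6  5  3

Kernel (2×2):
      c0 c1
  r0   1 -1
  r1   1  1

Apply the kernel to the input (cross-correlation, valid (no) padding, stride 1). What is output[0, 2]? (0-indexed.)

11

The receptive field on the input at this output position is [5 2 / 3 5]. Elementwise product with the kernel and sum: 5·1 + 2·-1 + 3·1 + 5·1.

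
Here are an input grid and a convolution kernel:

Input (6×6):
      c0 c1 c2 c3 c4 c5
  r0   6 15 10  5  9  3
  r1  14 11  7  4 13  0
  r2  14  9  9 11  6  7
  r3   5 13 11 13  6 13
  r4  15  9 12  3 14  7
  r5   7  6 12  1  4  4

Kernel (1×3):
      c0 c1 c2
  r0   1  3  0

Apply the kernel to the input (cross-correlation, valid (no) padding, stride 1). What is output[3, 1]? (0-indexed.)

The receptive field on the input at this output position is [13 11 13]. Elementwise product with the kernel and sum: 13·1 + 11·3.

46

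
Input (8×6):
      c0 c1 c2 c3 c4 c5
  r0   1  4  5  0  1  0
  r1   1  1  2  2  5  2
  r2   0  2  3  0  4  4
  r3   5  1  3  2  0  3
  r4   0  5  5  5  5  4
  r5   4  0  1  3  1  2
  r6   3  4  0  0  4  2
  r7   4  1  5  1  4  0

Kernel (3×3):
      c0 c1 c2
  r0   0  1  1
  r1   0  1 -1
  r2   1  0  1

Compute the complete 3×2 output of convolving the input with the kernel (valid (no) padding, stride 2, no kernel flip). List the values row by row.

Output[0,0]: The receptive field on the input at this output position is [1 4 5 / 1 1 2 / 0 2 3]. Elementwise product with the kernel and sum: 4·1 + 5·1 + 1·1 + 2·-1 + 0·1 + 3·1.
Output[0,1]: The receptive field on the input at this output position is [5 0 1 / 2 2 5 / 3 0 4]. Elementwise product with the kernel and sum: 0·1 + 1·1 + 2·1 + 5·-1 + 3·1 + 4·1.

11 5
8 16
12 16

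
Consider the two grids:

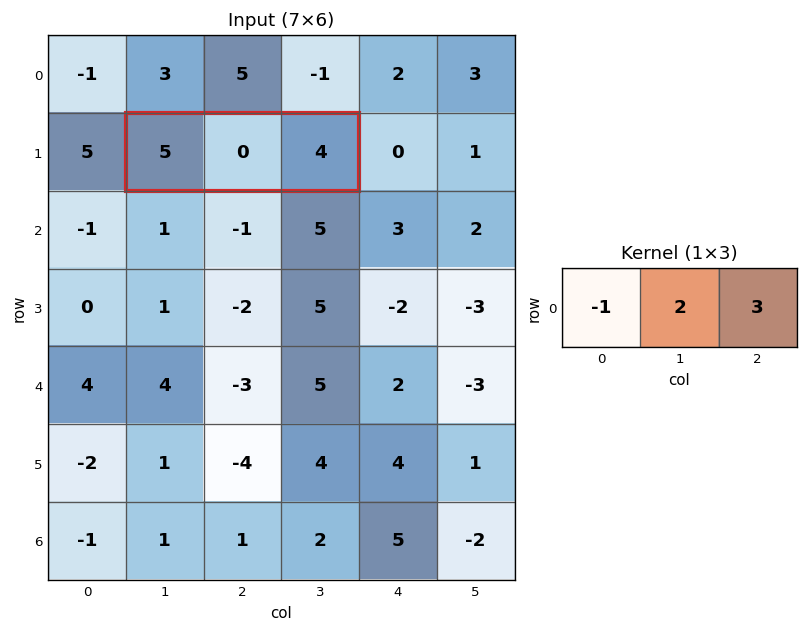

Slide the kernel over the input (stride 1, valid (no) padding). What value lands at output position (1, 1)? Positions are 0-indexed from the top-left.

The receptive field on the input at this output position is [5 0 4]. Elementwise product with the kernel and sum: 5·-1 + 0·2 + 4·3.

7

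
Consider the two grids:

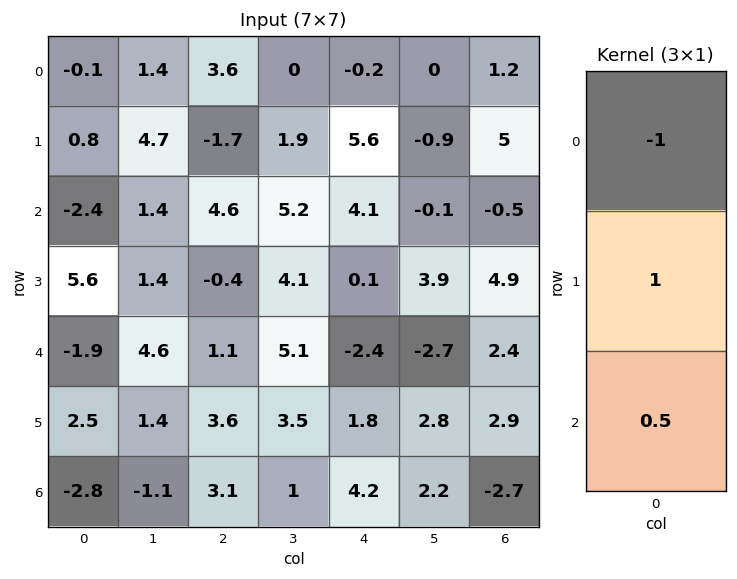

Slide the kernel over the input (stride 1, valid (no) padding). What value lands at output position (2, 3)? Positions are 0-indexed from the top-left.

1.45

The receptive field on the input at this output position is [5.2 / 4.1 / 5.1]. Elementwise product with the kernel and sum: 5.2·-1 + 4.1·1 + 5.1·0.5.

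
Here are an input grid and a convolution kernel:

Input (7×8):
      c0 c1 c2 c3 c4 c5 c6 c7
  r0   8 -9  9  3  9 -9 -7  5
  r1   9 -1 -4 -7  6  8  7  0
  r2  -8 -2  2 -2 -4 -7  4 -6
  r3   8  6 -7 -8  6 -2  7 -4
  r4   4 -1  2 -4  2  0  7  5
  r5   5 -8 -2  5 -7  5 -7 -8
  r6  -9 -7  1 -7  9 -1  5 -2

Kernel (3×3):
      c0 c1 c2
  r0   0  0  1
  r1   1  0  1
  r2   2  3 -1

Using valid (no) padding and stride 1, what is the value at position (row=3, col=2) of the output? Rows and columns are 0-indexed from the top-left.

The receptive field on the input at this output position is [-7 -8 6 / 2 -4 2 / -2 5 -7]. Elementwise product with the kernel and sum: 6·1 + 2·1 + 2·1 + -2·2 + 5·3 + -7·-1.

28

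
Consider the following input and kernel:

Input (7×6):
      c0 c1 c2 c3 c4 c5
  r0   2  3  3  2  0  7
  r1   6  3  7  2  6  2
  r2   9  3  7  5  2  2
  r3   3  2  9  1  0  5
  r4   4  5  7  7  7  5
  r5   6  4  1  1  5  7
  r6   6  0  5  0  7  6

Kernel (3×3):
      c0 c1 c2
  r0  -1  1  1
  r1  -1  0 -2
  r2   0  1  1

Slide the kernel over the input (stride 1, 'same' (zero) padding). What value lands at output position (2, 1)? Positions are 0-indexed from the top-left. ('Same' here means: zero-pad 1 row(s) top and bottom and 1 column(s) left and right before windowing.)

-8

The receptive field on the zero-padded input at this output position is [6 3 7 / 9 3 7 / 3 2 9]. Elementwise product with the kernel and sum: 6·-1 + 3·1 + 7·1 + 9·-1 + 7·-2 + 2·1 + 9·1.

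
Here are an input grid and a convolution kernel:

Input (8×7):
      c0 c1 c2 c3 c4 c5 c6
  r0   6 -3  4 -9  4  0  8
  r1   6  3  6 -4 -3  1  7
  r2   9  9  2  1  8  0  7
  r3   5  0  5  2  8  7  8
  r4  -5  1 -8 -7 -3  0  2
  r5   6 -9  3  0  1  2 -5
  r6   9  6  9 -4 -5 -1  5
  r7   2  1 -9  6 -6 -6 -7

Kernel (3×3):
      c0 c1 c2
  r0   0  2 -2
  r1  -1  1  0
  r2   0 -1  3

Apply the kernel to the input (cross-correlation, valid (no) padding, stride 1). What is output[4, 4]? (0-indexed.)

13

The receptive field on the input at this output position is [-3 0 2 / 1 2 -5 / -5 -1 5]. Elementwise product with the kernel and sum: 0·2 + 2·-2 + 1·-1 + 2·1 + -1·-1 + 5·3.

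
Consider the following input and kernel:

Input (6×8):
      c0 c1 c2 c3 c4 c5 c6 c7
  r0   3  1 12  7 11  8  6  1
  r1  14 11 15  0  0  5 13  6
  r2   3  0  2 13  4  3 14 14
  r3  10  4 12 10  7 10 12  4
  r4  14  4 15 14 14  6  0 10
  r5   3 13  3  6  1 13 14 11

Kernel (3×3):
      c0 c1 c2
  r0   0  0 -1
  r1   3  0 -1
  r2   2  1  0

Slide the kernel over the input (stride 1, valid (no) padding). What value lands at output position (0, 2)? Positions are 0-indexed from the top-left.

51

The receptive field on the input at this output position is [12 7 11 / 15 0 0 / 2 13 4]. Elementwise product with the kernel and sum: 11·-1 + 15·3 + 0·-1 + 2·2 + 13·1.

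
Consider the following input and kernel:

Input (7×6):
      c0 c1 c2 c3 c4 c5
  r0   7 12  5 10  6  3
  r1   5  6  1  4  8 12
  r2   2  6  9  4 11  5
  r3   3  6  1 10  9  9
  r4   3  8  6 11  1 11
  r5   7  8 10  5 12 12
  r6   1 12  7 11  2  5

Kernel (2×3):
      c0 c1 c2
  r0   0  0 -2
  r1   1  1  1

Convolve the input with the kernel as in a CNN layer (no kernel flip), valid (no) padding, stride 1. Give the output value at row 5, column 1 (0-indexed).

The receptive field on the input at this output position is [8 10 5 / 12 7 11]. Elementwise product with the kernel and sum: 5·-2 + 12·1 + 7·1 + 11·1.

20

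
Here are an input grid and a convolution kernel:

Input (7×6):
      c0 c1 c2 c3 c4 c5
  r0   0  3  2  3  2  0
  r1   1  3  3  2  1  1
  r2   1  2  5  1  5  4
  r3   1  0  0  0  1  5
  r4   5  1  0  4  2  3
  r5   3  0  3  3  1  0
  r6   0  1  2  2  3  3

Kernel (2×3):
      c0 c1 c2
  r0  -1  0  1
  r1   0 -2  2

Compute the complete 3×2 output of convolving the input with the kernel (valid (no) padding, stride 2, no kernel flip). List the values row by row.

Output[0,0]: The receptive field on the input at this output position is [0 3 2 / 1 3 3]. Elementwise product with the kernel and sum: 0·-1 + 2·1 + 3·-2 + 3·2.
Output[0,1]: The receptive field on the input at this output position is [2 3 2 / 3 2 1]. Elementwise product with the kernel and sum: 2·-1 + 2·1 + 2·-2 + 1·2.

2 -2
4 2
1 -2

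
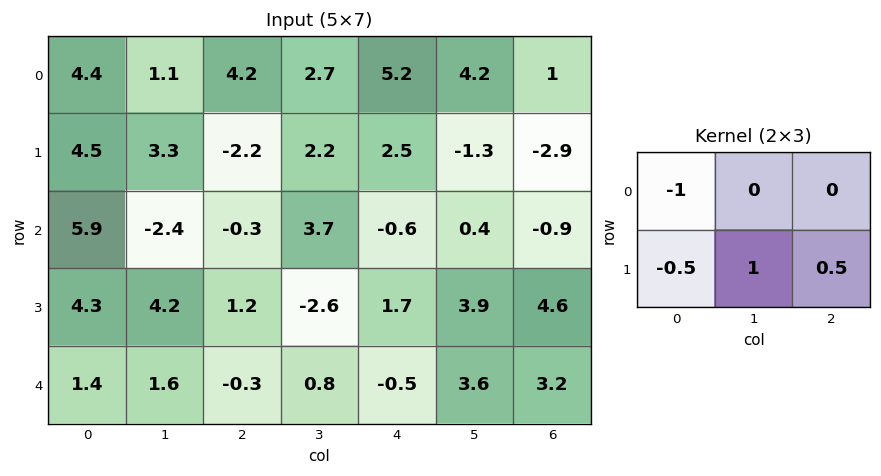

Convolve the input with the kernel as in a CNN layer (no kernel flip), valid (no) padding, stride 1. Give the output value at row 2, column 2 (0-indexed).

The receptive field on the input at this output position is [-0.3 3.7 -0.6 / 1.2 -2.6 1.7]. Elementwise product with the kernel and sum: -0.3·-1 + 1.2·-0.5 + -2.6·1 + 1.7·0.5.

-2.05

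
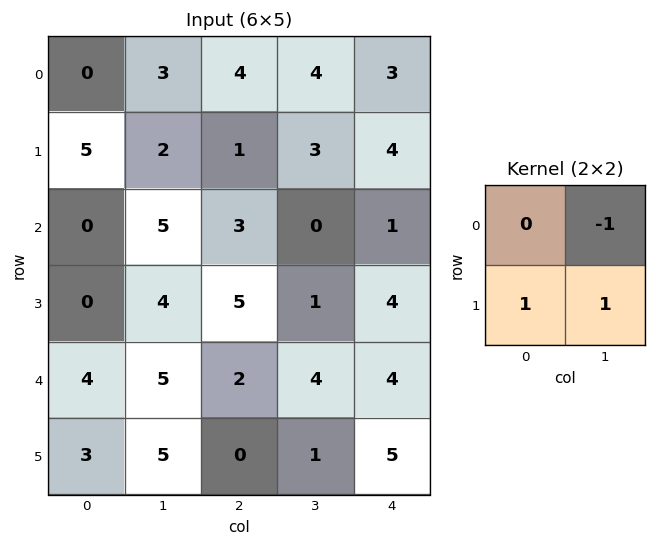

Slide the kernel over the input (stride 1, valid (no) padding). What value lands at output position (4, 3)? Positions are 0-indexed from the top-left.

2

The receptive field on the input at this output position is [4 4 / 1 5]. Elementwise product with the kernel and sum: 4·-1 + 1·1 + 5·1.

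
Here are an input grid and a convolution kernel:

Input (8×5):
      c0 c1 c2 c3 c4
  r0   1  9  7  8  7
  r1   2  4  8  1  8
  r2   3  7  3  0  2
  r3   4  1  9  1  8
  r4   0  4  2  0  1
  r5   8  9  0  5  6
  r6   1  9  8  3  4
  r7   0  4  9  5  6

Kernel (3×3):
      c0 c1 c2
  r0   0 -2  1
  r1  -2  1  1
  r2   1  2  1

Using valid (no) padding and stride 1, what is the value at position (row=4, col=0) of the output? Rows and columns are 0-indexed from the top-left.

The receptive field on the input at this output position is [0 4 2 / 8 9 0 / 1 9 8]. Elementwise product with the kernel and sum: 4·-2 + 2·1 + 8·-2 + 9·1 + 0·1 + 1·1 + 9·2 + 8·1.

14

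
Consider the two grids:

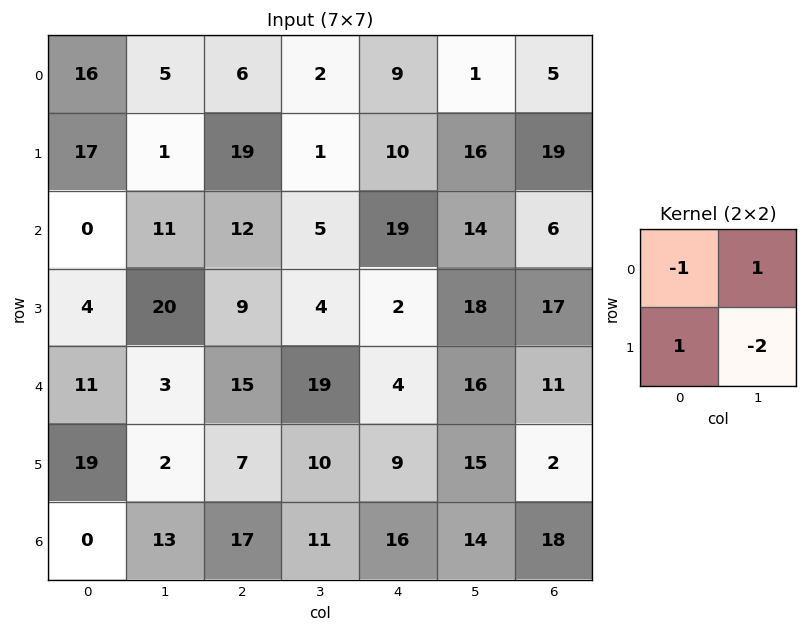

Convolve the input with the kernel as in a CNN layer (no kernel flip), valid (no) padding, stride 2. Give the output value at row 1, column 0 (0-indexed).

-25

The receptive field on the input at this output position is [0 11 / 4 20]. Elementwise product with the kernel and sum: 0·-1 + 11·1 + 4·1 + 20·-2.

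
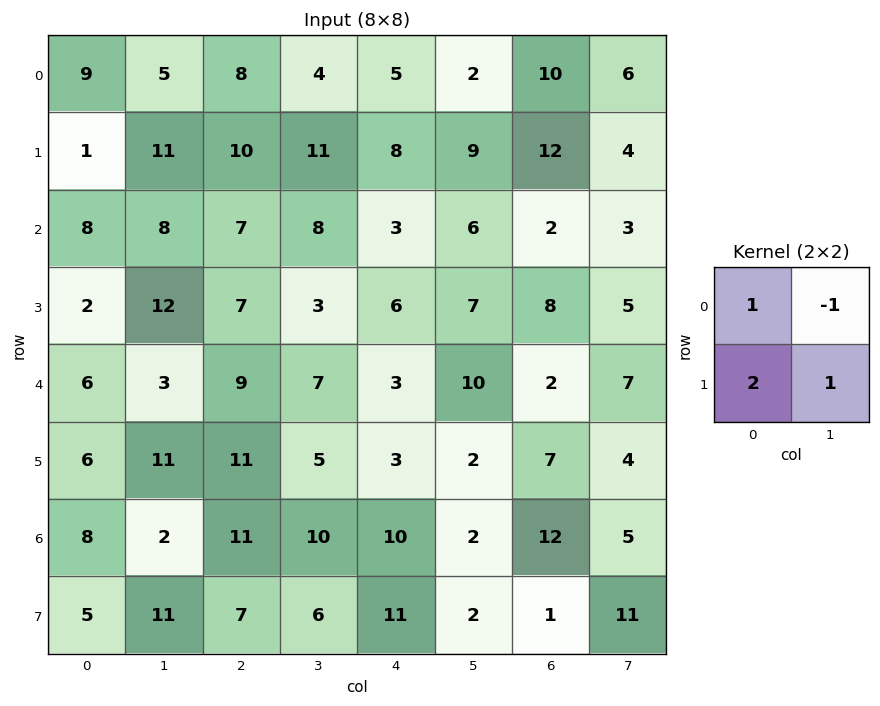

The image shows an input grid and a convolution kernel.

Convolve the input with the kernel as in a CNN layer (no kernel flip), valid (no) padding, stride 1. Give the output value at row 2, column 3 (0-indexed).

17

The receptive field on the input at this output position is [8 3 / 3 6]. Elementwise product with the kernel and sum: 8·1 + 3·-1 + 3·2 + 6·1.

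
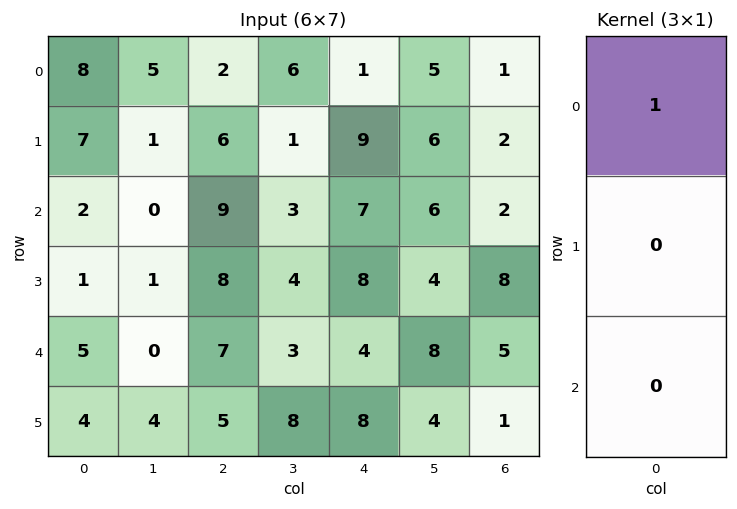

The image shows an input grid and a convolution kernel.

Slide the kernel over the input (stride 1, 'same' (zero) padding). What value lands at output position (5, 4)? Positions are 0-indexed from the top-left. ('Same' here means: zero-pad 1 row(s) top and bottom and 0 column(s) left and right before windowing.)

The receptive field on the zero-padded input at this output position is [4 / 8 / 0]. Elementwise product with the kernel and sum: 4·1.

4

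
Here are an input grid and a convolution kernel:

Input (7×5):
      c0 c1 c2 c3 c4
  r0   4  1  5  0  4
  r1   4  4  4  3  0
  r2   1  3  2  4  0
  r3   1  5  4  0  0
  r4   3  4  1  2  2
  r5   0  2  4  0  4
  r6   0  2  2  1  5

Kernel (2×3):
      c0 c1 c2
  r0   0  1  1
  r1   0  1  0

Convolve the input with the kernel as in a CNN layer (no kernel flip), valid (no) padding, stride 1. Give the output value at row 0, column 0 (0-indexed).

The receptive field on the input at this output position is [4 1 5 / 4 4 4]. Elementwise product with the kernel and sum: 1·1 + 5·1 + 4·1.

10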